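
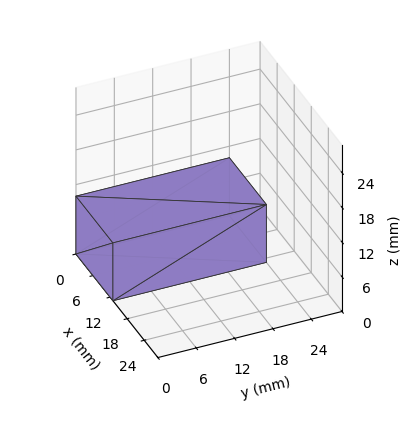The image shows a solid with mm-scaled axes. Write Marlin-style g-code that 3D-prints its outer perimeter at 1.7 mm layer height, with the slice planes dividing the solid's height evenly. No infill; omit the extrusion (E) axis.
Reading the render: the shape is a rectangular box, roughly 13 × 24 mm footprint and 10 mm tall (dimensions read to the nearest mm from the axis ticks). For the g-code, the solid's height is divided into equal slices at the stated Δz and each level perimeter traced with G1 moves after a G0 lift.

; perimeter-only toolpath
G21 ; units = mm
G90 ; absolute positioning
G28 ; home
; layer 1
G0 Z1.7
G0 X0.0 Y0.0
G1 X13.0 Y0.0
G1 X13.0 Y24.0
G1 X0.0 Y24.0
G1 X0.0 Y0.0
; layer 2
G0 Z3.3
G0 X0.0 Y0.0
G1 X13.0 Y0.0
G1 X13.0 Y24.0
G1 X0.0 Y24.0
G1 X0.0 Y0.0
; layer 3
G0 Z5.0
G0 X0.0 Y0.0
G1 X13.0 Y0.0
G1 X13.0 Y24.0
G1 X0.0 Y24.0
G1 X0.0 Y0.0
; layer 4
G0 Z6.7
G0 X0.0 Y0.0
G1 X13.0 Y0.0
G1 X13.0 Y24.0
G1 X0.0 Y24.0
G1 X0.0 Y0.0
; layer 5
G0 Z8.3
G0 X0.0 Y0.0
G1 X13.0 Y0.0
G1 X13.0 Y24.0
G1 X0.0 Y24.0
G1 X0.0 Y0.0
; layer 6
G0 Z10.0
G0 X0.0 Y0.0
G1 X13.0 Y0.0
G1 X13.0 Y24.0
G1 X0.0 Y24.0
G1 X0.0 Y0.0
M2 ; end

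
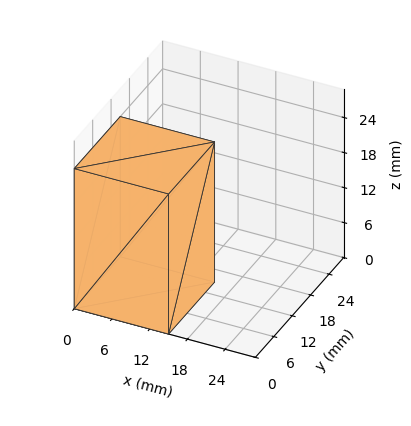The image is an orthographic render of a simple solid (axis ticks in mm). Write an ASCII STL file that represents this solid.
Reading the render: the shape is a rectangular box, roughly 15 × 15 mm footprint and 24 mm tall (dimensions read to the nearest mm from the axis ticks). For the STL, each face is triangulated and given an outward normal.

solid part
  facet normal 0.0000 0.0000 -1.0000
    outer loop
      vertex 15.00 15.00 0.00
      vertex 15.00 0.00 0.00
      vertex 0.00 0.00 0.00
    endloop
  endfacet
  facet normal 0.0000 0.0000 -1.0000
    outer loop
      vertex 0.00 15.00 0.00
      vertex 15.00 15.00 0.00
      vertex 0.00 0.00 0.00
    endloop
  endfacet
  facet normal 0.0000 0.0000 1.0000
    outer loop
      vertex 0.00 0.00 24.00
      vertex 15.00 0.00 24.00
      vertex 15.00 15.00 24.00
    endloop
  endfacet
  facet normal 0.0000 0.0000 1.0000
    outer loop
      vertex 0.00 0.00 24.00
      vertex 15.00 15.00 24.00
      vertex 0.00 15.00 24.00
    endloop
  endfacet
  facet normal 0.0000 -1.0000 0.0000
    outer loop
      vertex 0.00 0.00 0.00
      vertex 15.00 0.00 0.00
      vertex 15.00 0.00 24.00
    endloop
  endfacet
  facet normal 0.0000 -1.0000 0.0000
    outer loop
      vertex 0.00 0.00 0.00
      vertex 15.00 0.00 24.00
      vertex 0.00 0.00 24.00
    endloop
  endfacet
  facet normal 0.0000 1.0000 0.0000
    outer loop
      vertex 15.00 15.00 24.00
      vertex 15.00 15.00 0.00
      vertex 0.00 15.00 0.00
    endloop
  endfacet
  facet normal 0.0000 1.0000 0.0000
    outer loop
      vertex 0.00 15.00 24.00
      vertex 15.00 15.00 24.00
      vertex 0.00 15.00 0.00
    endloop
  endfacet
  facet normal -1.0000 0.0000 0.0000
    outer loop
      vertex 0.00 15.00 24.00
      vertex 0.00 15.00 0.00
      vertex 0.00 0.00 0.00
    endloop
  endfacet
  facet normal -1.0000 0.0000 0.0000
    outer loop
      vertex 0.00 0.00 24.00
      vertex 0.00 15.00 24.00
      vertex 0.00 0.00 0.00
    endloop
  endfacet
  facet normal 1.0000 0.0000 0.0000
    outer loop
      vertex 15.00 0.00 0.00
      vertex 15.00 15.00 0.00
      vertex 15.00 15.00 24.00
    endloop
  endfacet
  facet normal 1.0000 0.0000 0.0000
    outer loop
      vertex 15.00 0.00 0.00
      vertex 15.00 15.00 24.00
      vertex 15.00 0.00 24.00
    endloop
  endfacet
endsolid part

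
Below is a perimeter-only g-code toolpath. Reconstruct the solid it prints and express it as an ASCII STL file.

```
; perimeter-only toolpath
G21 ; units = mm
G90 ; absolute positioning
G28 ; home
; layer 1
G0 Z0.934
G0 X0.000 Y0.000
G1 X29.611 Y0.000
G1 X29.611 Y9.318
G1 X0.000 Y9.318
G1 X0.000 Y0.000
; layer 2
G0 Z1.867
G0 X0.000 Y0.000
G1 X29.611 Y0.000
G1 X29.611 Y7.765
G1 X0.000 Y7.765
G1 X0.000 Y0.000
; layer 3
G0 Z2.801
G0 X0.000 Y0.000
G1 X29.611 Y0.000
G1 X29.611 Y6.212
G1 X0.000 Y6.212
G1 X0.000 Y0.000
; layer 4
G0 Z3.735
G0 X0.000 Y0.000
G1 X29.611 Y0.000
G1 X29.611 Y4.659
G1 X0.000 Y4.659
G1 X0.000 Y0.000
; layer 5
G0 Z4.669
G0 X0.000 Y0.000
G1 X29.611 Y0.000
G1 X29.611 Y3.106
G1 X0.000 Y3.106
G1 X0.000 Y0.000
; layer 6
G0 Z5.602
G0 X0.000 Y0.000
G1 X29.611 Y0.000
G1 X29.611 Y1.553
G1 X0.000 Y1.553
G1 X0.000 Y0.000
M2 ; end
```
solid part
  facet normal 0.0000 0.0000 -1.0000
    outer loop
      vertex 29.611 10.871 0.000
      vertex 29.611 0.000 0.000
      vertex 0.000 0.000 0.000
    endloop
  endfacet
  facet normal 0.0000 0.0000 -1.0000
    outer loop
      vertex 0.000 10.871 0.000
      vertex 29.611 10.871 0.000
      vertex 0.000 0.000 0.000
    endloop
  endfacet
  facet normal 0.0000 -1.0000 0.0000
    outer loop
      vertex 0.000 0.000 0.000
      vertex 29.611 0.000 0.000
      vertex 29.611 0.000 6.536
    endloop
  endfacet
  facet normal 0.0000 -1.0000 0.0000
    outer loop
      vertex 0.000 0.000 0.000
      vertex 29.611 0.000 6.536
      vertex 0.000 0.000 6.536
    endloop
  endfacet
  facet normal 0.0000 0.5153 0.8570
    outer loop
      vertex 0.000 0.000 6.536
      vertex 29.611 0.000 6.536
      vertex 29.611 10.871 0.000
    endloop
  endfacet
  facet normal 0.0000 0.5153 0.8570
    outer loop
      vertex 0.000 0.000 6.536
      vertex 29.611 10.871 0.000
      vertex 0.000 10.871 0.000
    endloop
  endfacet
  facet normal -1.0000 0.0000 0.0000
    outer loop
      vertex 0.000 0.000 6.536
      vertex 0.000 10.871 0.000
      vertex 0.000 0.000 0.000
    endloop
  endfacet
  facet normal 1.0000 0.0000 0.0000
    outer loop
      vertex 29.611 0.000 0.000
      vertex 29.611 10.871 0.000
      vertex 29.611 0.000 6.536
    endloop
  endfacet
endsolid part

The G0 Z moves step by Δz≈0.934 mm. The G1 loops shrink linearly with z, so the solid tapers from its base footprint up to z≈6.54. Closing with a flat bottom cap and the tapered top and triangulating gives 8 facets — a wedge (ramp): 29.6 × 10.9 mm base, rising to 6.54 mm along the y=0 edge and sloping linearly to z=0 at y=10.9.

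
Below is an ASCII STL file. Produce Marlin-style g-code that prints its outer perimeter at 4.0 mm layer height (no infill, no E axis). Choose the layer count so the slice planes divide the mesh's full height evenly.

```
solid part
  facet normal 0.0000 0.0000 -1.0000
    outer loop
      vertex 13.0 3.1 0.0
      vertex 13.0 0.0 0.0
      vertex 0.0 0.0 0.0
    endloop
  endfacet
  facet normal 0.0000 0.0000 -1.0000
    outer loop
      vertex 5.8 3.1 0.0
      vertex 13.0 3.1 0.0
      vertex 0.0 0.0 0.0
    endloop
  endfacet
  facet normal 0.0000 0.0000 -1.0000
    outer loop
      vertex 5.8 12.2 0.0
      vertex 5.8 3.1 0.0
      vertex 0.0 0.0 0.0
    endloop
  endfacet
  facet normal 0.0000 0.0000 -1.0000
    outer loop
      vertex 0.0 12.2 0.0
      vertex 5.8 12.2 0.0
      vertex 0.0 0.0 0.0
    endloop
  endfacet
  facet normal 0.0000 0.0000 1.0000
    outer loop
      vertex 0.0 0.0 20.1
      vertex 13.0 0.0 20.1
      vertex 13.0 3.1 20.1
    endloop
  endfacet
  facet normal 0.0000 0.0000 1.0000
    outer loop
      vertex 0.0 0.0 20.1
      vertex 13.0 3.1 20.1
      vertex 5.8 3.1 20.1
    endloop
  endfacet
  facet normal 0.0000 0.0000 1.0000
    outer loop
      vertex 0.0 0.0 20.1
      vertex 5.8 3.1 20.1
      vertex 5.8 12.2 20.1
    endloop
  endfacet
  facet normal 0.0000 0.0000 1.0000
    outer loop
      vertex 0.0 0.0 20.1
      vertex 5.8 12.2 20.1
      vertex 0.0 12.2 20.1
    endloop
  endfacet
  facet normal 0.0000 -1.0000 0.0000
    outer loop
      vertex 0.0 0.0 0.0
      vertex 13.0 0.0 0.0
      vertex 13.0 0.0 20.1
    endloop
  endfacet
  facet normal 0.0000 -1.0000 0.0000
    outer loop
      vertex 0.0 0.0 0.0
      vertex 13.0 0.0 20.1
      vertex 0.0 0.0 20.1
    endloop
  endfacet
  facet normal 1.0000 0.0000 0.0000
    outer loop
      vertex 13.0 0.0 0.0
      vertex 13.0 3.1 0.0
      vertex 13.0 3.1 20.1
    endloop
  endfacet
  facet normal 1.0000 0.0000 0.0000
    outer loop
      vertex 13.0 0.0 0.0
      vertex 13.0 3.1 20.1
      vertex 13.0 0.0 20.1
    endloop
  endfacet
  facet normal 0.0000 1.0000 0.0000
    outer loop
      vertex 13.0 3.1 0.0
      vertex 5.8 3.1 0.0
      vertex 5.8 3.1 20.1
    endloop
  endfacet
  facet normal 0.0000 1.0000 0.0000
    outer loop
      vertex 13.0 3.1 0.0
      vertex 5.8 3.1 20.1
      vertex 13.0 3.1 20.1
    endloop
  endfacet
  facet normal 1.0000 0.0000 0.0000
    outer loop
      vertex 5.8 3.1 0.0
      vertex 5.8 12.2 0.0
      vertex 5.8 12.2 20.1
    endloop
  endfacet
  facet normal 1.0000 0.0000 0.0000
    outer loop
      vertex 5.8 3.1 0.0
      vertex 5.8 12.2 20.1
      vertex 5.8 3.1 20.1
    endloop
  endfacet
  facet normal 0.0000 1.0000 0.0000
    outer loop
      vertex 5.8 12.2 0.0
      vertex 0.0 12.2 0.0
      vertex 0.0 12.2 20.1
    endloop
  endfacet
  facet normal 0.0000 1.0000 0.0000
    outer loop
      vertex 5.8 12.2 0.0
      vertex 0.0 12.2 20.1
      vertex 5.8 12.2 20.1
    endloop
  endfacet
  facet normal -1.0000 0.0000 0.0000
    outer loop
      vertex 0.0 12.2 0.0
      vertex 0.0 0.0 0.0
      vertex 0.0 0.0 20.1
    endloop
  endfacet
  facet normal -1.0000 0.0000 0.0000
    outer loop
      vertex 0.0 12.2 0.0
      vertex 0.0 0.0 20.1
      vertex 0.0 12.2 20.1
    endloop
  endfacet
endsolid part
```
; perimeter-only toolpath
G21 ; units = mm
G90 ; absolute positioning
G28 ; home
; layer 1
G0 Z4.0
G0 X0.0 Y0.0
G1 X13.0 Y0.0
G1 X13.0 Y3.1
G1 X5.8 Y3.1
G1 X5.8 Y12.2
G1 X0.0 Y12.2
G1 X0.0 Y0.0
; layer 2
G0 Z8.0
G0 X0.0 Y0.0
G1 X13.0 Y0.0
G1 X13.0 Y3.1
G1 X5.8 Y3.1
G1 X5.8 Y12.2
G1 X0.0 Y12.2
G1 X0.0 Y0.0
; layer 3
G0 Z12.1
G0 X0.0 Y0.0
G1 X13.0 Y0.0
G1 X13.0 Y3.1
G1 X5.8 Y3.1
G1 X5.8 Y12.2
G1 X0.0 Y12.2
G1 X0.0 Y0.0
; layer 4
G0 Z16.1
G0 X0.0 Y0.0
G1 X13.0 Y0.0
G1 X13.0 Y3.1
G1 X5.8 Y3.1
G1 X5.8 Y12.2
G1 X0.0 Y12.2
G1 X0.0 Y0.0
; layer 5
G0 Z20.1
G0 X0.0 Y0.0
G1 X13.0 Y0.0
G1 X13.0 Y3.1
G1 X5.8 Y3.1
G1 X5.8 Y12.2
G1 X0.0 Y12.2
G1 X0.0 Y0.0
M2 ; end

The solid is an L-shaped prism: outer 13 × 12.2 mm, arm thicknesses ≈ 3.1 mm (horizontal) and 5.8 mm (vertical), extruded 20.1 mm in z. Slicing at Δz = 4.0 mm — 5 equal slices spanning the solid's height, so layer i sits at z = i·h/5 — gives 5 non-empty perimeters. Each is a 6-segment closed polygon; G0 lifts to the layer z and rapids to the start vertex, then G1 traces the edges.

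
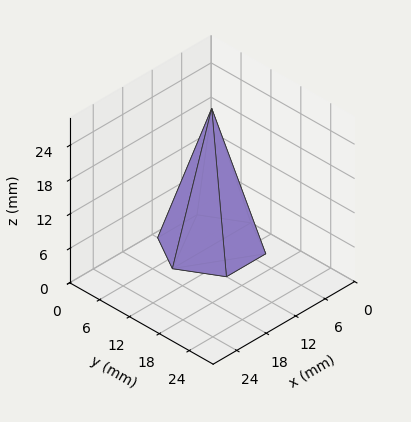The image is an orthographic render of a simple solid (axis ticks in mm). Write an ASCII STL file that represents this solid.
Reading the render: the shape is a regular 6-sided pyramid, base circumscribed radius ≈ 8 mm, apex at z ≈ 24 mm (dimensions read to the nearest mm from the axis ticks). For the STL, each face is triangulated and given an outward normal.

solid part
  facet normal 0.0000 0.0000 -1.0000
    outer loop
      vertex 4.0 14.9 0.0
      vertex 12.0 14.9 0.0
      vertex 16.0 8.0 0.0
    endloop
  endfacet
  facet normal 0.0000 0.0000 -1.0000
    outer loop
      vertex 0.0 8.0 0.0
      vertex 4.0 14.9 0.0
      vertex 16.0 8.0 0.0
    endloop
  endfacet
  facet normal 0.0000 0.0000 -1.0000
    outer loop
      vertex 4.0 1.1 0.0
      vertex 0.0 8.0 0.0
      vertex 16.0 8.0 0.0
    endloop
  endfacet
  facet normal 0.0000 0.0000 -1.0000
    outer loop
      vertex 12.0 1.1 0.0
      vertex 4.0 1.1 0.0
      vertex 16.0 8.0 0.0
    endloop
  endfacet
  facet normal 0.8313 0.4819 0.2771
    outer loop
      vertex 16.0 8.0 0.0
      vertex 12.0 14.9 0.0
      vertex 8.0 8.0 24.0
    endloop
  endfacet
  facet normal 0.0000 0.9611 0.2763
    outer loop
      vertex 12.0 14.9 0.0
      vertex 4.0 14.9 0.0
      vertex 8.0 8.0 24.0
    endloop
  endfacet
  facet normal -0.8313 0.4819 0.2771
    outer loop
      vertex 4.0 14.9 0.0
      vertex 0.0 8.0 0.0
      vertex 8.0 8.0 24.0
    endloop
  endfacet
  facet normal -0.8313 -0.4819 0.2771
    outer loop
      vertex 0.0 8.0 0.0
      vertex 4.0 1.1 0.0
      vertex 8.0 8.0 24.0
    endloop
  endfacet
  facet normal 0.0000 -0.9611 0.2763
    outer loop
      vertex 4.0 1.1 0.0
      vertex 12.0 1.1 0.0
      vertex 8.0 8.0 24.0
    endloop
  endfacet
  facet normal 0.8313 -0.4819 0.2771
    outer loop
      vertex 12.0 1.1 0.0
      vertex 16.0 8.0 0.0
      vertex 8.0 8.0 24.0
    endloop
  endfacet
endsolid part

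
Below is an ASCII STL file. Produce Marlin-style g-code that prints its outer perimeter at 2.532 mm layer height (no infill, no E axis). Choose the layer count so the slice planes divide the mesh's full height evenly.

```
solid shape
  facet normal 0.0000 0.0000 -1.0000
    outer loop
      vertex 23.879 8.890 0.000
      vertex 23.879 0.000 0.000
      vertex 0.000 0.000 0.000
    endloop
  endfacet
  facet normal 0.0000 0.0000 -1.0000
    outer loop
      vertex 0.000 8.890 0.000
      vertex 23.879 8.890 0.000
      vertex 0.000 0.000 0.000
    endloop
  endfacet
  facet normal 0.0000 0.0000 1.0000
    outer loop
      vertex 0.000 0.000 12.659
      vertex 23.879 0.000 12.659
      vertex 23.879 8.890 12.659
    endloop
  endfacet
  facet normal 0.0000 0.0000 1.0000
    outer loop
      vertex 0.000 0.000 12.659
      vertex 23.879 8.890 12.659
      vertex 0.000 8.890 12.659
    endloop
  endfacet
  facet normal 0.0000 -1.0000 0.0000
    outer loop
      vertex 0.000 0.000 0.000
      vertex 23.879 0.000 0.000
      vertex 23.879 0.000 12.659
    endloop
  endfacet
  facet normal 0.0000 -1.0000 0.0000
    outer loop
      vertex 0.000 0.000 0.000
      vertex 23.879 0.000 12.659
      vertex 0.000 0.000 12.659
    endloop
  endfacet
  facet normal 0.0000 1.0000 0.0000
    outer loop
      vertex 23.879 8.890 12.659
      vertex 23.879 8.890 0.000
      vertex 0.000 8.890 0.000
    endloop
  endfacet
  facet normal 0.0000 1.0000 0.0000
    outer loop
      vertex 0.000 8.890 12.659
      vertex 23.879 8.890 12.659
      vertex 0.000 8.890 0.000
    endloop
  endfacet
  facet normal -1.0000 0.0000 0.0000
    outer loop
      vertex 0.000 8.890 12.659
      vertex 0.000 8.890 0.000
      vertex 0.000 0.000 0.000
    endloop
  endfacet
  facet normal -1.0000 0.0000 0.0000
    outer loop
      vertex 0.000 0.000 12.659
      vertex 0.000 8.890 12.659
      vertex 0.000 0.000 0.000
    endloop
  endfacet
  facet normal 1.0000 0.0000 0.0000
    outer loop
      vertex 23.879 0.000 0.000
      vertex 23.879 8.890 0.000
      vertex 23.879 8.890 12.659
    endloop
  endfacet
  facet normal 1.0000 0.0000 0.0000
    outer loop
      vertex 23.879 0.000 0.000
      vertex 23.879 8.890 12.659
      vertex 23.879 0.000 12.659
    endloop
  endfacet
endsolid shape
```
; perimeter-only toolpath
G21 ; units = mm
G90 ; absolute positioning
G28 ; home
; layer 1
G0 Z2.532
G0 X0.000 Y0.000
G1 X23.879 Y0.000
G1 X23.879 Y8.890
G1 X0.000 Y8.890
G1 X0.000 Y0.000
; layer 2
G0 Z5.064
G0 X0.000 Y0.000
G1 X23.879 Y0.000
G1 X23.879 Y8.890
G1 X0.000 Y8.890
G1 X0.000 Y0.000
; layer 3
G0 Z7.595
G0 X0.000 Y0.000
G1 X23.879 Y0.000
G1 X23.879 Y8.890
G1 X0.000 Y8.890
G1 X0.000 Y0.000
; layer 4
G0 Z10.127
G0 X0.000 Y0.000
G1 X23.879 Y0.000
G1 X23.879 Y8.890
G1 X0.000 Y8.890
G1 X0.000 Y0.000
; layer 5
G0 Z12.659
G0 X0.000 Y0.000
G1 X23.879 Y0.000
G1 X23.879 Y8.890
G1 X0.000 Y8.890
G1 X0.000 Y0.000
M2 ; end

The solid is a rectangular box, roughly 23.9 × 8.89 mm footprint and 12.7 mm tall. Slicing at Δz = 2.532 mm — 5 equal slices spanning the solid's height, so layer i sits at z = i·h/5 — gives 5 non-empty perimeters. Each is a 4-segment closed polygon; G0 lifts to the layer z and rapids to the start vertex, then G1 traces the edges.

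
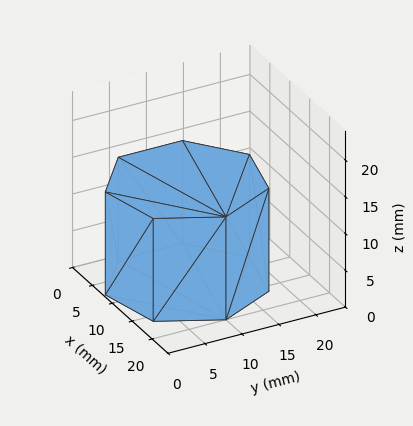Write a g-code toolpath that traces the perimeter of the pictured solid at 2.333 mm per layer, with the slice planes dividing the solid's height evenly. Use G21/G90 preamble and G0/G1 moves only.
Reading the render: the shape is a regular 7-sided prism (a cylinder approximated with 7 flat sides), circumscribed radius ≈ 10 mm, height ≈ 14 mm (dimensions read to the nearest mm from the axis ticks). For the g-code, the solid's height is divided into equal slices at the stated Δz and each level perimeter traced with G1 moves after a G0 lift.

; perimeter-only toolpath
G21 ; units = mm
G90 ; absolute positioning
G28 ; home
; layer 1
G0 Z2.333
G0 X20.000 Y10.000
G1 X16.235 Y17.818
G1 X7.775 Y19.749
G1 X0.990 Y14.339
G1 X0.990 Y5.661
G1 X7.775 Y0.251
G1 X16.235 Y2.182
G1 X20.000 Y10.000
; layer 2
G0 Z4.667
G0 X20.000 Y10.000
G1 X16.235 Y17.818
G1 X7.775 Y19.749
G1 X0.990 Y14.339
G1 X0.990 Y5.661
G1 X7.775 Y0.251
G1 X16.235 Y2.182
G1 X20.000 Y10.000
; layer 3
G0 Z7.000
G0 X20.000 Y10.000
G1 X16.235 Y17.818
G1 X7.775 Y19.749
G1 X0.990 Y14.339
G1 X0.990 Y5.661
G1 X7.775 Y0.251
G1 X16.235 Y2.182
G1 X20.000 Y10.000
; layer 4
G0 Z9.333
G0 X20.000 Y10.000
G1 X16.235 Y17.818
G1 X7.775 Y19.749
G1 X0.990 Y14.339
G1 X0.990 Y5.661
G1 X7.775 Y0.251
G1 X16.235 Y2.182
G1 X20.000 Y10.000
; layer 5
G0 Z11.667
G0 X20.000 Y10.000
G1 X16.235 Y17.818
G1 X7.775 Y19.749
G1 X0.990 Y14.339
G1 X0.990 Y5.661
G1 X7.775 Y0.251
G1 X16.235 Y2.182
G1 X20.000 Y10.000
; layer 6
G0 Z14.000
G0 X20.000 Y10.000
G1 X16.235 Y17.818
G1 X7.775 Y19.749
G1 X0.990 Y14.339
G1 X0.990 Y5.661
G1 X7.775 Y0.251
G1 X16.235 Y2.182
G1 X20.000 Y10.000
M2 ; end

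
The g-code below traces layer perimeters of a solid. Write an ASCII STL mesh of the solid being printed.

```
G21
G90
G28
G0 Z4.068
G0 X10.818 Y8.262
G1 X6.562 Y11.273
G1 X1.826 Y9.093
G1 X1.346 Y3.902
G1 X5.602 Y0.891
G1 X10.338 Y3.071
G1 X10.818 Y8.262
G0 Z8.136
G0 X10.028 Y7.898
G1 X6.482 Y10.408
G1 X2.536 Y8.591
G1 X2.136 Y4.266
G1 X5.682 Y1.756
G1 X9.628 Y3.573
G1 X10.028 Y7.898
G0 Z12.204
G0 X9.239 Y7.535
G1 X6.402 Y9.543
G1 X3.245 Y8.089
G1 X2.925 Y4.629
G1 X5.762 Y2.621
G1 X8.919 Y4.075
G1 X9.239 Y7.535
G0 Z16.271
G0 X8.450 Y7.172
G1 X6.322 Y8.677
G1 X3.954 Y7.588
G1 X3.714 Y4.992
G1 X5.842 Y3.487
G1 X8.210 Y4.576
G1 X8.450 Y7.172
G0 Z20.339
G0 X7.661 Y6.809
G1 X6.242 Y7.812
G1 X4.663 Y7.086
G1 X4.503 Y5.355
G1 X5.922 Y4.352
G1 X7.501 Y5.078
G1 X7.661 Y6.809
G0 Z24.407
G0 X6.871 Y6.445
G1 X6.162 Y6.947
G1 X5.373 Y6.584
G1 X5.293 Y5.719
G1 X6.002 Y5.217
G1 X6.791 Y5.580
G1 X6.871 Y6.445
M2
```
solid part
  facet normal 0.0000 0.0000 -1.0000
    outer loop
      vertex 1.117 9.595 0.000
      vertex 6.642 12.138 0.000
      vertex 11.607 8.625 0.000
    endloop
  endfacet
  facet normal 0.0000 0.0000 -1.0000
    outer loop
      vertex 0.557 3.539 0.000
      vertex 1.117 9.595 0.000
      vertex 11.607 8.625 0.000
    endloop
  endfacet
  facet normal 0.0000 0.0000 -1.0000
    outer loop
      vertex 5.522 0.026 0.000
      vertex 0.557 3.539 0.000
      vertex 11.607 8.625 0.000
    endloop
  endfacet
  facet normal 0.0000 0.0000 -1.0000
    outer loop
      vertex 11.047 2.569 0.000
      vertex 5.522 0.026 0.000
      vertex 11.607 8.625 0.000
    endloop
  endfacet
  facet normal 0.5680 0.8027 0.1819
    outer loop
      vertex 11.607 8.625 0.000
      vertex 6.642 12.138 0.000
      vertex 6.082 6.082 28.475
    endloop
  endfacet
  facet normal -0.4111 0.8932 0.1819
    outer loop
      vertex 6.642 12.138 0.000
      vertex 1.117 9.595 0.000
      vertex 6.082 6.082 28.475
    endloop
  endfacet
  facet normal -0.9791 0.0905 0.1819
    outer loop
      vertex 1.117 9.595 0.000
      vertex 0.557 3.539 0.000
      vertex 6.082 6.082 28.475
    endloop
  endfacet
  facet normal -0.5680 -0.8027 0.1819
    outer loop
      vertex 0.557 3.539 0.000
      vertex 5.522 0.026 0.000
      vertex 6.082 6.082 28.475
    endloop
  endfacet
  facet normal 0.4111 -0.8932 0.1819
    outer loop
      vertex 5.522 0.026 0.000
      vertex 11.047 2.569 0.000
      vertex 6.082 6.082 28.475
    endloop
  endfacet
  facet normal 0.9791 -0.0905 0.1819
    outer loop
      vertex 11.047 2.569 0.000
      vertex 11.607 8.625 0.000
      vertex 6.082 6.082 28.475
    endloop
  endfacet
endsolid part

The G0 Z moves step by Δz≈4.068 mm. The G1 loops shrink linearly with z, so the solid tapers from its base footprint up to z≈28.5. Closing with a flat bottom cap and the tapered top and triangulating gives 10 facets — a regular 6-sided pyramid, base circumscribed radius ≈ 6.08 mm, apex at z ≈ 28.5 mm.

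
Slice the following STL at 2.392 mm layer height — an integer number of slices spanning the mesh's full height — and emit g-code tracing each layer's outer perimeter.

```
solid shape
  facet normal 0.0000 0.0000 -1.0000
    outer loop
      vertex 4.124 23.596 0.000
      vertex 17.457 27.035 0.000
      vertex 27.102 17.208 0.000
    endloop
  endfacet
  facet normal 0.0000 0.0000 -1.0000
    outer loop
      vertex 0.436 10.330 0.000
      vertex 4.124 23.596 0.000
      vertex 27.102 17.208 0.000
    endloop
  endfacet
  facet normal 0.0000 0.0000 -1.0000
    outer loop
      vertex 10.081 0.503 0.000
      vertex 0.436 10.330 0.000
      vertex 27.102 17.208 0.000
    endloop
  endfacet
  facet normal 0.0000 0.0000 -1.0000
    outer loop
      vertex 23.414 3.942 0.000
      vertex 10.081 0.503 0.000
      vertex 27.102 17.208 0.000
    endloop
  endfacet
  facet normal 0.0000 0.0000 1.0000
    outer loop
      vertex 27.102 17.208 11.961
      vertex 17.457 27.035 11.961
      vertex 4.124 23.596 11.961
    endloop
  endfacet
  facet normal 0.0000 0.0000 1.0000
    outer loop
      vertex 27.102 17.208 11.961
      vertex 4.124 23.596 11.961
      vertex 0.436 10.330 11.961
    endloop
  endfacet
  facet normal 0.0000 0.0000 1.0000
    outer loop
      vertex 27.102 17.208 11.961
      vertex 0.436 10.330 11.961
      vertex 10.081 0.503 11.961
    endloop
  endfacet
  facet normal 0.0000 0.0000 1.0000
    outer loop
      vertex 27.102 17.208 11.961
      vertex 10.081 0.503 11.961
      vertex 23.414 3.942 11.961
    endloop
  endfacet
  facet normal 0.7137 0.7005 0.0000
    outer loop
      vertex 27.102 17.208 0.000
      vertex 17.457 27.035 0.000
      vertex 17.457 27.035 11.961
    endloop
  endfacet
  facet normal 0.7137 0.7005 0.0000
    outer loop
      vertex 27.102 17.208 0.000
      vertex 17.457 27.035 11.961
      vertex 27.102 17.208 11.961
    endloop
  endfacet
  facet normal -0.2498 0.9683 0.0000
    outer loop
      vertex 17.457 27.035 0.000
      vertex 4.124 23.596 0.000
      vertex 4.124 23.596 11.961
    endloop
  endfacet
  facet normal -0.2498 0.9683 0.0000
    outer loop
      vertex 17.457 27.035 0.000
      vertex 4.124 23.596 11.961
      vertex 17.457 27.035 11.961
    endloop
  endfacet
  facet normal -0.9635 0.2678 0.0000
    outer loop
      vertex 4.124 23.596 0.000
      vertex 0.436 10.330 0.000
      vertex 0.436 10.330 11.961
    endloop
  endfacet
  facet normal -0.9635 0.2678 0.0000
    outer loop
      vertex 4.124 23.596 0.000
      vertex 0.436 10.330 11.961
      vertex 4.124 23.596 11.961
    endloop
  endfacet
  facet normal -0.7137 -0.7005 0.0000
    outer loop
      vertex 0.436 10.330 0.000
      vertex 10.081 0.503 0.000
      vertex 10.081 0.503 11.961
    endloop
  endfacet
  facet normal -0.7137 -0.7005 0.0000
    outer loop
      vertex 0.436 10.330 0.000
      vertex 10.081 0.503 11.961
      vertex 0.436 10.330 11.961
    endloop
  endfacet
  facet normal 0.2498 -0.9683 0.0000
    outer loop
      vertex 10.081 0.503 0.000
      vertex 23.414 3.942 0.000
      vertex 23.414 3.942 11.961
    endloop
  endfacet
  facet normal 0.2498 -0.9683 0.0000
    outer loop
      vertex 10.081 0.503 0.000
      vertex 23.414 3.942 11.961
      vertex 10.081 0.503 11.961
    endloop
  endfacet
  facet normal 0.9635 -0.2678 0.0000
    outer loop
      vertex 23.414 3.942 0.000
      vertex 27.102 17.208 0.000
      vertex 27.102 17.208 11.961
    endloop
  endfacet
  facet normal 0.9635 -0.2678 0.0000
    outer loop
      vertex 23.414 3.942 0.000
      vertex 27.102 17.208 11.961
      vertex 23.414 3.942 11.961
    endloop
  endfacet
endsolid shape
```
; perimeter-only toolpath
G21 ; units = mm
G90 ; absolute positioning
G28 ; home
; layer 1
G0 Z2.392
G0 X27.102 Y17.208
G1 X17.457 Y27.035
G1 X4.124 Y23.596
G1 X0.436 Y10.330
G1 X10.081 Y0.503
G1 X23.414 Y3.942
G1 X27.102 Y17.208
; layer 2
G0 Z4.784
G0 X27.102 Y17.208
G1 X17.457 Y27.035
G1 X4.124 Y23.596
G1 X0.436 Y10.330
G1 X10.081 Y0.503
G1 X23.414 Y3.942
G1 X27.102 Y17.208
; layer 3
G0 Z7.177
G0 X27.102 Y17.208
G1 X17.457 Y27.035
G1 X4.124 Y23.596
G1 X0.436 Y10.330
G1 X10.081 Y0.503
G1 X23.414 Y3.942
G1 X27.102 Y17.208
; layer 4
G0 Z9.569
G0 X27.102 Y17.208
G1 X17.457 Y27.035
G1 X4.124 Y23.596
G1 X0.436 Y10.330
G1 X10.081 Y0.503
G1 X23.414 Y3.942
G1 X27.102 Y17.208
; layer 5
G0 Z11.961
G0 X27.102 Y17.208
G1 X17.457 Y27.035
G1 X4.124 Y23.596
G1 X0.436 Y10.330
G1 X10.081 Y0.503
G1 X23.414 Y3.942
G1 X27.102 Y17.208
M2 ; end

The solid is a regular 6-sided prism (a cylinder approximated with 6 flat sides), circumscribed radius ≈ 13.8 mm, height ≈ 12 mm. Slicing at Δz = 2.392 mm — 5 equal slices spanning the solid's height, so layer i sits at z = i·h/5 — gives 5 non-empty perimeters. Each is a 6-segment closed polygon; G0 lifts to the layer z and rapids to the start vertex, then G1 traces the edges.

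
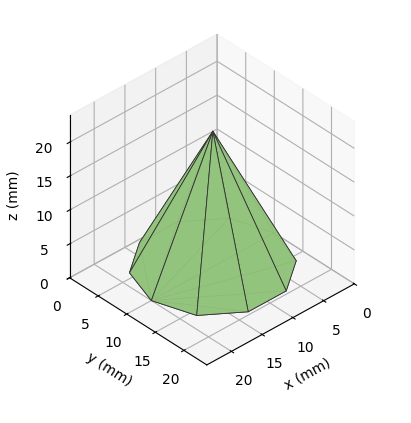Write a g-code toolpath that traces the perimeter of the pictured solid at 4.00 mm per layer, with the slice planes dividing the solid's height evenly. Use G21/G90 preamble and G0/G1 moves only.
Reading the render: the shape is a regular 10-sided pyramid, base circumscribed radius ≈ 10 mm, apex at z ≈ 20 mm (dimensions read to the nearest mm from the axis ticks). For the g-code, the solid's height is divided into equal slices at the stated Δz and each level perimeter traced with G1 moves after a G0 lift.

; perimeter-only toolpath
G21 ; units = mm
G90 ; absolute positioning
G28 ; home
; layer 1
G0 Z4.00
G0 X18.00 Y10.00
G1 X16.47 Y14.70
G1 X12.47 Y17.61
G1 X7.53 Y17.61
G1 X3.53 Y14.70
G1 X2.00 Y10.00
G1 X3.53 Y5.30
G1 X7.53 Y2.39
G1 X12.47 Y2.39
G1 X16.47 Y5.30
G1 X18.00 Y10.00
; layer 2
G0 Z8.00
G0 X16.00 Y10.00
G1 X14.85 Y13.53
G1 X11.85 Y15.71
G1 X8.15 Y15.71
G1 X5.15 Y13.53
G1 X4.00 Y10.00
G1 X5.15 Y6.47
G1 X8.15 Y4.29
G1 X11.85 Y4.29
G1 X14.85 Y6.47
G1 X16.00 Y10.00
; layer 3
G0 Z12.00
G0 X14.00 Y10.00
G1 X13.24 Y12.35
G1 X11.24 Y13.80
G1 X8.76 Y13.80
G1 X6.76 Y12.35
G1 X6.00 Y10.00
G1 X6.76 Y7.65
G1 X8.76 Y6.20
G1 X11.24 Y6.20
G1 X13.24 Y7.65
G1 X14.00 Y10.00
; layer 4
G0 Z16.00
G0 X12.00 Y10.00
G1 X11.62 Y11.18
G1 X10.62 Y11.90
G1 X9.38 Y11.90
G1 X8.38 Y11.18
G1 X8.00 Y10.00
G1 X8.38 Y8.82
G1 X9.38 Y8.10
G1 X10.62 Y8.10
G1 X11.62 Y8.82
G1 X12.00 Y10.00
M2 ; end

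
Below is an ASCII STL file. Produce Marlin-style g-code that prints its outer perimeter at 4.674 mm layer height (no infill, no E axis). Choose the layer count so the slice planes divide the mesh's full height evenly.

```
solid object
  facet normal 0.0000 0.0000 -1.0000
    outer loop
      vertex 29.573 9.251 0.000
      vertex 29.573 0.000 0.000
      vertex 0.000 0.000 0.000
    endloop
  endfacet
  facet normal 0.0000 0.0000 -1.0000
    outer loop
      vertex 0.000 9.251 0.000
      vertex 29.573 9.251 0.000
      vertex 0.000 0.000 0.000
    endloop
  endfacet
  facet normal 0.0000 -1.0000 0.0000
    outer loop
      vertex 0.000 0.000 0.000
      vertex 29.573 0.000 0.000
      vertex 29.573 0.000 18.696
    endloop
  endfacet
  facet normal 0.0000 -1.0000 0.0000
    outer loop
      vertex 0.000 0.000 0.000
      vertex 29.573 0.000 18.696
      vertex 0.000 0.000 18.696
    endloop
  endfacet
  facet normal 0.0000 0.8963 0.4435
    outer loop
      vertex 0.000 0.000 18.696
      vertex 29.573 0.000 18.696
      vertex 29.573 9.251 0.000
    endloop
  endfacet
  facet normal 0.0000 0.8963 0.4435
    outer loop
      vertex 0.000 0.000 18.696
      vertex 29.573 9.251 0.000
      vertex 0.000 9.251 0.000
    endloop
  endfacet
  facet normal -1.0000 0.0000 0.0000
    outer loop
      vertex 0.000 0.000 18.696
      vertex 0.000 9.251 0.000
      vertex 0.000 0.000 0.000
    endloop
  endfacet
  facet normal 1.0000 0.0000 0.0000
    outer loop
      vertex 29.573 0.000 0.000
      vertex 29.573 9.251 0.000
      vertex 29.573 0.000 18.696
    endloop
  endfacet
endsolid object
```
; perimeter-only toolpath
G21 ; units = mm
G90 ; absolute positioning
G28 ; home
; layer 1
G0 Z4.674
G0 X0.000 Y0.000
G1 X29.573 Y0.000
G1 X29.573 Y6.938
G1 X0.000 Y6.938
G1 X0.000 Y0.000
; layer 2
G0 Z9.348
G0 X0.000 Y0.000
G1 X29.573 Y0.000
G1 X29.573 Y4.625
G1 X0.000 Y4.625
G1 X0.000 Y0.000
; layer 3
G0 Z14.022
G0 X0.000 Y0.000
G1 X29.573 Y0.000
G1 X29.573 Y2.313
G1 X0.000 Y2.313
G1 X0.000 Y0.000
M2 ; end

The solid is a wedge (ramp): 29.6 × 9.25 mm base, rising to 18.7 mm along the y=0 edge and sloping linearly to z=0 at y=9.25. Slicing at Δz = 4.674 mm — 4 equal slices spanning the solid's height, so layer i sits at z = i·h/4 — gives 3 non-empty perimeters. Each is a 4-segment closed polygon; G0 lifts to the layer z and rapids to the start vertex, then G1 traces the edges. The cross-section shrinks linearly with z (the slice at the apex is degenerate and omitted).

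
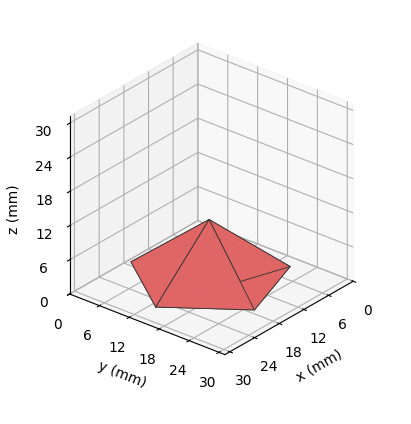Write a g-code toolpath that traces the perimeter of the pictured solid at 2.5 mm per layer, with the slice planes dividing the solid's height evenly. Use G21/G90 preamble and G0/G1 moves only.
Reading the render: the shape is a regular 5-sided pyramid, base circumscribed radius ≈ 13 mm, apex at z ≈ 10 mm (dimensions read to the nearest mm from the axis ticks). For the g-code, the solid's height is divided into equal slices at the stated Δz and each level perimeter traced with G1 moves after a G0 lift.

; perimeter-only toolpath
G21 ; units = mm
G90 ; absolute positioning
G28 ; home
; layer 1
G0 Z2.5
G0 X22.8 Y13.0
G1 X16.0 Y22.3
G1 X5.1 Y18.7
G1 X5.1 Y7.3
G1 X16.0 Y3.7
G1 X22.8 Y13.0
; layer 2
G0 Z5.0
G0 X19.5 Y13.0
G1 X15.0 Y19.2
G1 X7.8 Y16.8
G1 X7.8 Y9.2
G1 X15.0 Y6.8
G1 X19.5 Y13.0
; layer 3
G0 Z7.5
G0 X16.2 Y13.0
G1 X14.0 Y16.1
G1 X10.4 Y14.9
G1 X10.4 Y11.1
G1 X14.0 Y9.9
G1 X16.2 Y13.0
M2 ; end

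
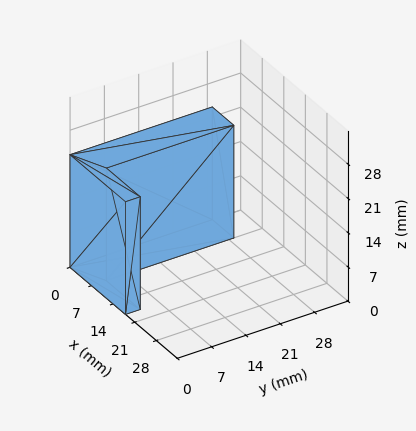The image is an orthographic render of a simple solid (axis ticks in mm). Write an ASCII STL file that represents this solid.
Reading the render: the shape is an L-shaped prism: outer 18 × 29 mm, arm thicknesses ≈ 3 mm (horizontal) and 7 mm (vertical), extruded 23 mm in z (dimensions read to the nearest mm from the axis ticks). For the STL, each face is triangulated and given an outward normal.

solid part
  facet normal 0.0000 0.0000 -1.0000
    outer loop
      vertex 18.000 3.000 0.000
      vertex 18.000 0.000 0.000
      vertex 0.000 0.000 0.000
    endloop
  endfacet
  facet normal 0.0000 0.0000 -1.0000
    outer loop
      vertex 7.000 3.000 0.000
      vertex 18.000 3.000 0.000
      vertex 0.000 0.000 0.000
    endloop
  endfacet
  facet normal 0.0000 0.0000 -1.0000
    outer loop
      vertex 7.000 29.000 0.000
      vertex 7.000 3.000 0.000
      vertex 0.000 0.000 0.000
    endloop
  endfacet
  facet normal 0.0000 0.0000 -1.0000
    outer loop
      vertex 0.000 29.000 0.000
      vertex 7.000 29.000 0.000
      vertex 0.000 0.000 0.000
    endloop
  endfacet
  facet normal 0.0000 0.0000 1.0000
    outer loop
      vertex 0.000 0.000 23.000
      vertex 18.000 0.000 23.000
      vertex 18.000 3.000 23.000
    endloop
  endfacet
  facet normal 0.0000 0.0000 1.0000
    outer loop
      vertex 0.000 0.000 23.000
      vertex 18.000 3.000 23.000
      vertex 7.000 3.000 23.000
    endloop
  endfacet
  facet normal 0.0000 0.0000 1.0000
    outer loop
      vertex 0.000 0.000 23.000
      vertex 7.000 3.000 23.000
      vertex 7.000 29.000 23.000
    endloop
  endfacet
  facet normal 0.0000 0.0000 1.0000
    outer loop
      vertex 0.000 0.000 23.000
      vertex 7.000 29.000 23.000
      vertex 0.000 29.000 23.000
    endloop
  endfacet
  facet normal 0.0000 -1.0000 0.0000
    outer loop
      vertex 0.000 0.000 0.000
      vertex 18.000 0.000 0.000
      vertex 18.000 0.000 23.000
    endloop
  endfacet
  facet normal 0.0000 -1.0000 0.0000
    outer loop
      vertex 0.000 0.000 0.000
      vertex 18.000 0.000 23.000
      vertex 0.000 0.000 23.000
    endloop
  endfacet
  facet normal 1.0000 0.0000 0.0000
    outer loop
      vertex 18.000 0.000 0.000
      vertex 18.000 3.000 0.000
      vertex 18.000 3.000 23.000
    endloop
  endfacet
  facet normal 1.0000 0.0000 0.0000
    outer loop
      vertex 18.000 0.000 0.000
      vertex 18.000 3.000 23.000
      vertex 18.000 0.000 23.000
    endloop
  endfacet
  facet normal 0.0000 1.0000 0.0000
    outer loop
      vertex 18.000 3.000 0.000
      vertex 7.000 3.000 0.000
      vertex 7.000 3.000 23.000
    endloop
  endfacet
  facet normal 0.0000 1.0000 0.0000
    outer loop
      vertex 18.000 3.000 0.000
      vertex 7.000 3.000 23.000
      vertex 18.000 3.000 23.000
    endloop
  endfacet
  facet normal 1.0000 0.0000 0.0000
    outer loop
      vertex 7.000 3.000 0.000
      vertex 7.000 29.000 0.000
      vertex 7.000 29.000 23.000
    endloop
  endfacet
  facet normal 1.0000 0.0000 0.0000
    outer loop
      vertex 7.000 3.000 0.000
      vertex 7.000 29.000 23.000
      vertex 7.000 3.000 23.000
    endloop
  endfacet
  facet normal 0.0000 1.0000 0.0000
    outer loop
      vertex 7.000 29.000 0.000
      vertex 0.000 29.000 0.000
      vertex 0.000 29.000 23.000
    endloop
  endfacet
  facet normal 0.0000 1.0000 0.0000
    outer loop
      vertex 7.000 29.000 0.000
      vertex 0.000 29.000 23.000
      vertex 7.000 29.000 23.000
    endloop
  endfacet
  facet normal -1.0000 0.0000 0.0000
    outer loop
      vertex 0.000 29.000 0.000
      vertex 0.000 0.000 0.000
      vertex 0.000 0.000 23.000
    endloop
  endfacet
  facet normal -1.0000 0.0000 0.0000
    outer loop
      vertex 0.000 29.000 0.000
      vertex 0.000 0.000 23.000
      vertex 0.000 29.000 23.000
    endloop
  endfacet
endsolid part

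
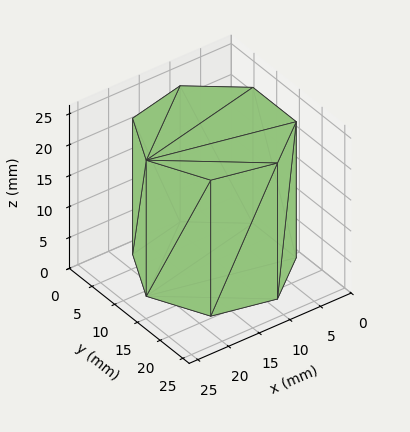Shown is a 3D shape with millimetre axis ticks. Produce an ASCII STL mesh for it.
Reading the render: the shape is a regular 7-sided prism (a cylinder approximated with 7 flat sides), circumscribed radius ≈ 11 mm, height ≈ 22 mm (dimensions read to the nearest mm from the axis ticks). For the STL, each face is triangulated and given an outward normal.

solid part
  facet normal 0.0000 0.0000 -1.0000
    outer loop
      vertex 8.552 21.724 0.000
      vertex 17.858 19.600 0.000
      vertex 22.000 11.000 0.000
    endloop
  endfacet
  facet normal 0.0000 0.0000 -1.0000
    outer loop
      vertex 1.089 15.773 0.000
      vertex 8.552 21.724 0.000
      vertex 22.000 11.000 0.000
    endloop
  endfacet
  facet normal 0.0000 0.0000 -1.0000
    outer loop
      vertex 1.089 6.227 0.000
      vertex 1.089 15.773 0.000
      vertex 22.000 11.000 0.000
    endloop
  endfacet
  facet normal 0.0000 0.0000 -1.0000
    outer loop
      vertex 8.552 0.276 0.000
      vertex 1.089 6.227 0.000
      vertex 22.000 11.000 0.000
    endloop
  endfacet
  facet normal 0.0000 0.0000 -1.0000
    outer loop
      vertex 17.858 2.400 0.000
      vertex 8.552 0.276 0.000
      vertex 22.000 11.000 0.000
    endloop
  endfacet
  facet normal 0.0000 0.0000 1.0000
    outer loop
      vertex 22.000 11.000 22.000
      vertex 17.858 19.600 22.000
      vertex 8.552 21.724 22.000
    endloop
  endfacet
  facet normal 0.0000 0.0000 1.0000
    outer loop
      vertex 22.000 11.000 22.000
      vertex 8.552 21.724 22.000
      vertex 1.089 15.773 22.000
    endloop
  endfacet
  facet normal 0.0000 0.0000 1.0000
    outer loop
      vertex 22.000 11.000 22.000
      vertex 1.089 15.773 22.000
      vertex 1.089 6.227 22.000
    endloop
  endfacet
  facet normal 0.0000 0.0000 1.0000
    outer loop
      vertex 22.000 11.000 22.000
      vertex 1.089 6.227 22.000
      vertex 8.552 0.276 22.000
    endloop
  endfacet
  facet normal 0.0000 0.0000 1.0000
    outer loop
      vertex 22.000 11.000 22.000
      vertex 8.552 0.276 22.000
      vertex 17.858 2.400 22.000
    endloop
  endfacet
  facet normal 0.9010 0.4339 0.0000
    outer loop
      vertex 22.000 11.000 0.000
      vertex 17.858 19.600 0.000
      vertex 17.858 19.600 22.000
    endloop
  endfacet
  facet normal 0.9010 0.4339 0.0000
    outer loop
      vertex 22.000 11.000 0.000
      vertex 17.858 19.600 22.000
      vertex 22.000 11.000 22.000
    endloop
  endfacet
  facet normal 0.2225 0.9749 0.0000
    outer loop
      vertex 17.858 19.600 0.000
      vertex 8.552 21.724 0.000
      vertex 8.552 21.724 22.000
    endloop
  endfacet
  facet normal 0.2225 0.9749 0.0000
    outer loop
      vertex 17.858 19.600 0.000
      vertex 8.552 21.724 22.000
      vertex 17.858 19.600 22.000
    endloop
  endfacet
  facet normal -0.6235 0.7819 0.0000
    outer loop
      vertex 8.552 21.724 0.000
      vertex 1.089 15.773 0.000
      vertex 1.089 15.773 22.000
    endloop
  endfacet
  facet normal -0.6235 0.7819 0.0000
    outer loop
      vertex 8.552 21.724 0.000
      vertex 1.089 15.773 22.000
      vertex 8.552 21.724 22.000
    endloop
  endfacet
  facet normal -1.0000 0.0000 0.0000
    outer loop
      vertex 1.089 15.773 0.000
      vertex 1.089 6.227 0.000
      vertex 1.089 6.227 22.000
    endloop
  endfacet
  facet normal -1.0000 0.0000 0.0000
    outer loop
      vertex 1.089 15.773 0.000
      vertex 1.089 6.227 22.000
      vertex 1.089 15.773 22.000
    endloop
  endfacet
  facet normal -0.6235 -0.7819 0.0000
    outer loop
      vertex 1.089 6.227 0.000
      vertex 8.552 0.276 0.000
      vertex 8.552 0.276 22.000
    endloop
  endfacet
  facet normal -0.6235 -0.7819 0.0000
    outer loop
      vertex 1.089 6.227 0.000
      vertex 8.552 0.276 22.000
      vertex 1.089 6.227 22.000
    endloop
  endfacet
  facet normal 0.2225 -0.9749 0.0000
    outer loop
      vertex 8.552 0.276 0.000
      vertex 17.858 2.400 0.000
      vertex 17.858 2.400 22.000
    endloop
  endfacet
  facet normal 0.2225 -0.9749 0.0000
    outer loop
      vertex 8.552 0.276 0.000
      vertex 17.858 2.400 22.000
      vertex 8.552 0.276 22.000
    endloop
  endfacet
  facet normal 0.9010 -0.4339 0.0000
    outer loop
      vertex 17.858 2.400 0.000
      vertex 22.000 11.000 0.000
      vertex 22.000 11.000 22.000
    endloop
  endfacet
  facet normal 0.9010 -0.4339 0.0000
    outer loop
      vertex 17.858 2.400 0.000
      vertex 22.000 11.000 22.000
      vertex 17.858 2.400 22.000
    endloop
  endfacet
endsolid part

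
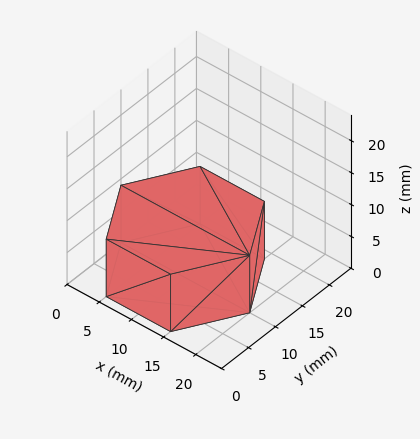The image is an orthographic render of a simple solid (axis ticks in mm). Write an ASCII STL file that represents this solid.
Reading the render: the shape is a regular 6-sided prism (a cylinder approximated with 6 flat sides), circumscribed radius ≈ 10 mm, height ≈ 9 mm (dimensions read to the nearest mm from the axis ticks). For the STL, each face is triangulated and given an outward normal.

solid part
  facet normal 0.0000 0.0000 -1.0000
    outer loop
      vertex 5.0 18.7 0.0
      vertex 15.0 18.7 0.0
      vertex 20.0 10.0 0.0
    endloop
  endfacet
  facet normal 0.0000 0.0000 -1.0000
    outer loop
      vertex 0.0 10.0 0.0
      vertex 5.0 18.7 0.0
      vertex 20.0 10.0 0.0
    endloop
  endfacet
  facet normal 0.0000 0.0000 -1.0000
    outer loop
      vertex 5.0 1.3 0.0
      vertex 0.0 10.0 0.0
      vertex 20.0 10.0 0.0
    endloop
  endfacet
  facet normal 0.0000 0.0000 -1.0000
    outer loop
      vertex 15.0 1.3 0.0
      vertex 5.0 1.3 0.0
      vertex 20.0 10.0 0.0
    endloop
  endfacet
  facet normal 0.0000 0.0000 1.0000
    outer loop
      vertex 20.0 10.0 9.0
      vertex 15.0 18.7 9.0
      vertex 5.0 18.7 9.0
    endloop
  endfacet
  facet normal 0.0000 0.0000 1.0000
    outer loop
      vertex 20.0 10.0 9.0
      vertex 5.0 18.7 9.0
      vertex 0.0 10.0 9.0
    endloop
  endfacet
  facet normal 0.0000 0.0000 1.0000
    outer loop
      vertex 20.0 10.0 9.0
      vertex 0.0 10.0 9.0
      vertex 5.0 1.3 9.0
    endloop
  endfacet
  facet normal 0.0000 0.0000 1.0000
    outer loop
      vertex 20.0 10.0 9.0
      vertex 5.0 1.3 9.0
      vertex 15.0 1.3 9.0
    endloop
  endfacet
  facet normal 0.8670 0.4983 0.0000
    outer loop
      vertex 20.0 10.0 0.0
      vertex 15.0 18.7 0.0
      vertex 15.0 18.7 9.0
    endloop
  endfacet
  facet normal 0.8670 0.4983 0.0000
    outer loop
      vertex 20.0 10.0 0.0
      vertex 15.0 18.7 9.0
      vertex 20.0 10.0 9.0
    endloop
  endfacet
  facet normal 0.0000 1.0000 0.0000
    outer loop
      vertex 15.0 18.7 0.0
      vertex 5.0 18.7 0.0
      vertex 5.0 18.7 9.0
    endloop
  endfacet
  facet normal 0.0000 1.0000 0.0000
    outer loop
      vertex 15.0 18.7 0.0
      vertex 5.0 18.7 9.0
      vertex 15.0 18.7 9.0
    endloop
  endfacet
  facet normal -0.8670 0.4983 0.0000
    outer loop
      vertex 5.0 18.7 0.0
      vertex 0.0 10.0 0.0
      vertex 0.0 10.0 9.0
    endloop
  endfacet
  facet normal -0.8670 0.4983 0.0000
    outer loop
      vertex 5.0 18.7 0.0
      vertex 0.0 10.0 9.0
      vertex 5.0 18.7 9.0
    endloop
  endfacet
  facet normal -0.8670 -0.4983 0.0000
    outer loop
      vertex 0.0 10.0 0.0
      vertex 5.0 1.3 0.0
      vertex 5.0 1.3 9.0
    endloop
  endfacet
  facet normal -0.8670 -0.4983 0.0000
    outer loop
      vertex 0.0 10.0 0.0
      vertex 5.0 1.3 9.0
      vertex 0.0 10.0 9.0
    endloop
  endfacet
  facet normal 0.0000 -1.0000 0.0000
    outer loop
      vertex 5.0 1.3 0.0
      vertex 15.0 1.3 0.0
      vertex 15.0 1.3 9.0
    endloop
  endfacet
  facet normal 0.0000 -1.0000 0.0000
    outer loop
      vertex 5.0 1.3 0.0
      vertex 15.0 1.3 9.0
      vertex 5.0 1.3 9.0
    endloop
  endfacet
  facet normal 0.8670 -0.4983 0.0000
    outer loop
      vertex 15.0 1.3 0.0
      vertex 20.0 10.0 0.0
      vertex 20.0 10.0 9.0
    endloop
  endfacet
  facet normal 0.8670 -0.4983 0.0000
    outer loop
      vertex 15.0 1.3 0.0
      vertex 20.0 10.0 9.0
      vertex 15.0 1.3 9.0
    endloop
  endfacet
endsolid part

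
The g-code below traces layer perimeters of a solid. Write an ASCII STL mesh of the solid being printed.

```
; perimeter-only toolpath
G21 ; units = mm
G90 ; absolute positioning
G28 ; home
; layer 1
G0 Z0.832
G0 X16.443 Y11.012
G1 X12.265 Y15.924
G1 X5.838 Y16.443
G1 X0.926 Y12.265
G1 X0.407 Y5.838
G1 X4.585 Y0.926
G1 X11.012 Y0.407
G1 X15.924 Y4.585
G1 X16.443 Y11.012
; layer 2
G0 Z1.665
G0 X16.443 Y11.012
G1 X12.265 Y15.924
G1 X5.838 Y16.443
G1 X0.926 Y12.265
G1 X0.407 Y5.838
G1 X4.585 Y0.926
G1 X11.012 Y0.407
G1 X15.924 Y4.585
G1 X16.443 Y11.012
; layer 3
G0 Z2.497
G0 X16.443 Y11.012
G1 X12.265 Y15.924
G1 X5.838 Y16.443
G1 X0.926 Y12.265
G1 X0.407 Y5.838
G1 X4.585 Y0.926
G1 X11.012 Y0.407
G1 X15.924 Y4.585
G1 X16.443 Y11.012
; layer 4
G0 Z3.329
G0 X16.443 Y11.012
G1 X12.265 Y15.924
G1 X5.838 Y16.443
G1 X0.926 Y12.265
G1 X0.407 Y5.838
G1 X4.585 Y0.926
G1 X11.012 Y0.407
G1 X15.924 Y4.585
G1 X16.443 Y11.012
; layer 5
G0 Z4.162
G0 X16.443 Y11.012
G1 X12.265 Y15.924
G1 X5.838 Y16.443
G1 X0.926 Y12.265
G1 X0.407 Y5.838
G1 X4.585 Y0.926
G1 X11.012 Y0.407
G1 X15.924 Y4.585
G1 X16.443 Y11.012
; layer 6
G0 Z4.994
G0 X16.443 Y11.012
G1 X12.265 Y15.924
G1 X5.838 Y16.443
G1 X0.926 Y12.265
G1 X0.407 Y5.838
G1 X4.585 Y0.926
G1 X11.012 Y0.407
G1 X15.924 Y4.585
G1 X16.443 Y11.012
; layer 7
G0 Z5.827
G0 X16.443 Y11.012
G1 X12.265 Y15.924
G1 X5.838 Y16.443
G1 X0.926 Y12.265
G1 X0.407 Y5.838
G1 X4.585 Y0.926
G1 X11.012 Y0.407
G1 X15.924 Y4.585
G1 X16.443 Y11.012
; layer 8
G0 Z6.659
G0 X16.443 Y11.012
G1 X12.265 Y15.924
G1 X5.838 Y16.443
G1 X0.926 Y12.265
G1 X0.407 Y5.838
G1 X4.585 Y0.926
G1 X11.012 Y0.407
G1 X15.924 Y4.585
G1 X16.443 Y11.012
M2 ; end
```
solid part
  facet normal 0.0000 0.0000 -1.0000
    outer loop
      vertex 5.838 16.443 0.000
      vertex 12.265 15.924 0.000
      vertex 16.443 11.012 0.000
    endloop
  endfacet
  facet normal 0.0000 0.0000 -1.0000
    outer loop
      vertex 0.926 12.265 0.000
      vertex 5.838 16.443 0.000
      vertex 16.443 11.012 0.000
    endloop
  endfacet
  facet normal 0.0000 0.0000 -1.0000
    outer loop
      vertex 0.407 5.838 0.000
      vertex 0.926 12.265 0.000
      vertex 16.443 11.012 0.000
    endloop
  endfacet
  facet normal 0.0000 0.0000 -1.0000
    outer loop
      vertex 4.585 0.926 0.000
      vertex 0.407 5.838 0.000
      vertex 16.443 11.012 0.000
    endloop
  endfacet
  facet normal 0.0000 0.0000 -1.0000
    outer loop
      vertex 11.012 0.407 0.000
      vertex 4.585 0.926 0.000
      vertex 16.443 11.012 0.000
    endloop
  endfacet
  facet normal 0.0000 0.0000 -1.0000
    outer loop
      vertex 15.924 4.585 0.000
      vertex 11.012 0.407 0.000
      vertex 16.443 11.012 0.000
    endloop
  endfacet
  facet normal 0.0000 0.0000 1.0000
    outer loop
      vertex 16.443 11.012 6.659
      vertex 12.265 15.924 6.659
      vertex 5.838 16.443 6.659
    endloop
  endfacet
  facet normal 0.0000 0.0000 1.0000
    outer loop
      vertex 16.443 11.012 6.659
      vertex 5.838 16.443 6.659
      vertex 0.926 12.265 6.659
    endloop
  endfacet
  facet normal 0.0000 0.0000 1.0000
    outer loop
      vertex 16.443 11.012 6.659
      vertex 0.926 12.265 6.659
      vertex 0.407 5.838 6.659
    endloop
  endfacet
  facet normal 0.0000 0.0000 1.0000
    outer loop
      vertex 16.443 11.012 6.659
      vertex 0.407 5.838 6.659
      vertex 4.585 0.926 6.659
    endloop
  endfacet
  facet normal 0.0000 0.0000 1.0000
    outer loop
      vertex 16.443 11.012 6.659
      vertex 4.585 0.926 6.659
      vertex 11.012 0.407 6.659
    endloop
  endfacet
  facet normal 0.0000 0.0000 1.0000
    outer loop
      vertex 16.443 11.012 6.659
      vertex 11.012 0.407 6.659
      vertex 15.924 4.585 6.659
    endloop
  endfacet
  facet normal 0.7617 0.6479 0.0000
    outer loop
      vertex 16.443 11.012 0.000
      vertex 12.265 15.924 0.000
      vertex 12.265 15.924 6.659
    endloop
  endfacet
  facet normal 0.7617 0.6479 0.0000
    outer loop
      vertex 16.443 11.012 0.000
      vertex 12.265 15.924 6.659
      vertex 16.443 11.012 6.659
    endloop
  endfacet
  facet normal 0.0805 0.9968 0.0000
    outer loop
      vertex 12.265 15.924 0.000
      vertex 5.838 16.443 0.000
      vertex 5.838 16.443 6.659
    endloop
  endfacet
  facet normal 0.0805 0.9968 0.0000
    outer loop
      vertex 12.265 15.924 0.000
      vertex 5.838 16.443 6.659
      vertex 12.265 15.924 6.659
    endloop
  endfacet
  facet normal -0.6479 0.7617 0.0000
    outer loop
      vertex 5.838 16.443 0.000
      vertex 0.926 12.265 0.000
      vertex 0.926 12.265 6.659
    endloop
  endfacet
  facet normal -0.6479 0.7617 0.0000
    outer loop
      vertex 5.838 16.443 0.000
      vertex 0.926 12.265 6.659
      vertex 5.838 16.443 6.659
    endloop
  endfacet
  facet normal -0.9968 0.0805 0.0000
    outer loop
      vertex 0.926 12.265 0.000
      vertex 0.407 5.838 0.000
      vertex 0.407 5.838 6.659
    endloop
  endfacet
  facet normal -0.9968 0.0805 0.0000
    outer loop
      vertex 0.926 12.265 0.000
      vertex 0.407 5.838 6.659
      vertex 0.926 12.265 6.659
    endloop
  endfacet
  facet normal -0.7617 -0.6479 0.0000
    outer loop
      vertex 0.407 5.838 0.000
      vertex 4.585 0.926 0.000
      vertex 4.585 0.926 6.659
    endloop
  endfacet
  facet normal -0.7617 -0.6479 0.0000
    outer loop
      vertex 0.407 5.838 0.000
      vertex 4.585 0.926 6.659
      vertex 0.407 5.838 6.659
    endloop
  endfacet
  facet normal -0.0805 -0.9968 0.0000
    outer loop
      vertex 4.585 0.926 0.000
      vertex 11.012 0.407 0.000
      vertex 11.012 0.407 6.659
    endloop
  endfacet
  facet normal -0.0805 -0.9968 0.0000
    outer loop
      vertex 4.585 0.926 0.000
      vertex 11.012 0.407 6.659
      vertex 4.585 0.926 6.659
    endloop
  endfacet
  facet normal 0.6479 -0.7617 0.0000
    outer loop
      vertex 11.012 0.407 0.000
      vertex 15.924 4.585 0.000
      vertex 15.924 4.585 6.659
    endloop
  endfacet
  facet normal 0.6479 -0.7617 0.0000
    outer loop
      vertex 11.012 0.407 0.000
      vertex 15.924 4.585 6.659
      vertex 11.012 0.407 6.659
    endloop
  endfacet
  facet normal 0.9968 -0.0805 0.0000
    outer loop
      vertex 15.924 4.585 0.000
      vertex 16.443 11.012 0.000
      vertex 16.443 11.012 6.659
    endloop
  endfacet
  facet normal 0.9968 -0.0805 0.0000
    outer loop
      vertex 15.924 4.585 0.000
      vertex 16.443 11.012 6.659
      vertex 15.924 4.585 6.659
    endloop
  endfacet
endsolid part

The G0 Z moves step by Δz≈0.832 mm. Every layer's G1 loop is the same polygon, so the solid is a straight extrusion of it from z=0 to z≈6.66. Closing with flat bottom and top caps and triangulating gives 28 facets — a regular 8-sided prism (a cylinder approximated with 8 flat sides), circumscribed radius ≈ 8.43 mm, height ≈ 6.66 mm.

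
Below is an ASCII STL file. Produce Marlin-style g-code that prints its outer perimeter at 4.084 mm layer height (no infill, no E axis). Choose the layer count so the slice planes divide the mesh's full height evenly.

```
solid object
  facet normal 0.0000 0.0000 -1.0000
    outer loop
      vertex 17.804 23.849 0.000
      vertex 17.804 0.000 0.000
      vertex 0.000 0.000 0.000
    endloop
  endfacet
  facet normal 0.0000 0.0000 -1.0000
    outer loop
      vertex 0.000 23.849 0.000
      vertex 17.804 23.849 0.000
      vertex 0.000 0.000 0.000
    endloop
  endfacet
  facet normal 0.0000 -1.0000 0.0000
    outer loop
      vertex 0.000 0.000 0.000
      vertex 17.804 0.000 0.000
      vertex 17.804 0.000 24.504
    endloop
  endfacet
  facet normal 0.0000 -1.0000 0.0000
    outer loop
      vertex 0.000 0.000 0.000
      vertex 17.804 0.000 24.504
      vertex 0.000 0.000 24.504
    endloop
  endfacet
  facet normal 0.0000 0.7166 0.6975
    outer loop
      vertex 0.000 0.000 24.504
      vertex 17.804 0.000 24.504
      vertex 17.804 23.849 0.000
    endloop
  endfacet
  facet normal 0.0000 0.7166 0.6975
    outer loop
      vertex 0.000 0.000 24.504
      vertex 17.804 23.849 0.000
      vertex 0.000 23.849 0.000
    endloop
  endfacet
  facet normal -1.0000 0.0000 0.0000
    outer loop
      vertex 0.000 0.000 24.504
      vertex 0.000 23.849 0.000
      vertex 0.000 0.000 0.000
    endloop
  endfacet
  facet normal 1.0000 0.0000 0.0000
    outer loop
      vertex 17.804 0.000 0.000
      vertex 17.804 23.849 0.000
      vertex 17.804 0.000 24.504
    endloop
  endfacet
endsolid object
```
; perimeter-only toolpath
G21 ; units = mm
G90 ; absolute positioning
G28 ; home
; layer 1
G0 Z4.084
G0 X0.000 Y0.000
G1 X17.804 Y0.000
G1 X17.804 Y19.874
G1 X0.000 Y19.874
G1 X0.000 Y0.000
; layer 2
G0 Z8.168
G0 X0.000 Y0.000
G1 X17.804 Y0.000
G1 X17.804 Y15.899
G1 X0.000 Y15.899
G1 X0.000 Y0.000
; layer 3
G0 Z12.252
G0 X0.000 Y0.000
G1 X17.804 Y0.000
G1 X17.804 Y11.924
G1 X0.000 Y11.924
G1 X0.000 Y0.000
; layer 4
G0 Z16.336
G0 X0.000 Y0.000
G1 X17.804 Y0.000
G1 X17.804 Y7.950
G1 X0.000 Y7.950
G1 X0.000 Y0.000
; layer 5
G0 Z20.420
G0 X0.000 Y0.000
G1 X17.804 Y0.000
G1 X17.804 Y3.975
G1 X0.000 Y3.975
G1 X0.000 Y0.000
M2 ; end

The solid is a wedge (ramp): 17.8 × 23.8 mm base, rising to 24.5 mm along the y=0 edge and sloping linearly to z=0 at y=23.8. Slicing at Δz = 4.084 mm — 6 equal slices spanning the solid's height, so layer i sits at z = i·h/6 — gives 5 non-empty perimeters. Each is a 4-segment closed polygon; G0 lifts to the layer z and rapids to the start vertex, then G1 traces the edges. The cross-section shrinks linearly with z (the slice at the apex is degenerate and omitted).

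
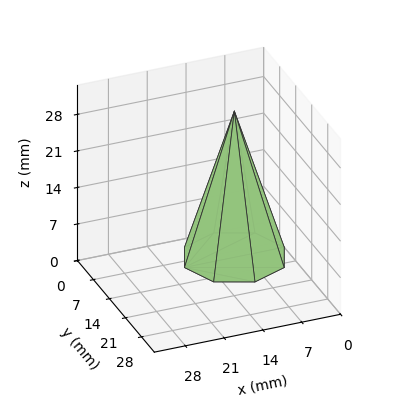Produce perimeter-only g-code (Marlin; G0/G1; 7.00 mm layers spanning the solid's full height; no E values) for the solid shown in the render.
Reading the render: the shape is a regular 8-sided pyramid, base circumscribed radius ≈ 9 mm, apex at z ≈ 28 mm (dimensions read to the nearest mm from the axis ticks). For the g-code, the solid's height is divided into equal slices at the stated Δz and each level perimeter traced with G1 moves after a G0 lift.

; perimeter-only toolpath
G21 ; units = mm
G90 ; absolute positioning
G28 ; home
; layer 1
G0 Z7.00
G0 X15.75 Y9.00
G1 X13.77 Y13.77
G1 X9.00 Y15.75
G1 X4.23 Y13.77
G1 X2.25 Y9.00
G1 X4.23 Y4.23
G1 X9.00 Y2.25
G1 X13.77 Y4.23
G1 X15.75 Y9.00
; layer 2
G0 Z14.00
G0 X13.50 Y9.00
G1 X12.18 Y12.18
G1 X9.00 Y13.50
G1 X5.82 Y12.18
G1 X4.50 Y9.00
G1 X5.82 Y5.82
G1 X9.00 Y4.50
G1 X12.18 Y5.82
G1 X13.50 Y9.00
; layer 3
G0 Z21.00
G0 X11.25 Y9.00
G1 X10.59 Y10.59
G1 X9.00 Y11.25
G1 X7.41 Y10.59
G1 X6.75 Y9.00
G1 X7.41 Y7.41
G1 X9.00 Y6.75
G1 X10.59 Y7.41
G1 X11.25 Y9.00
M2 ; end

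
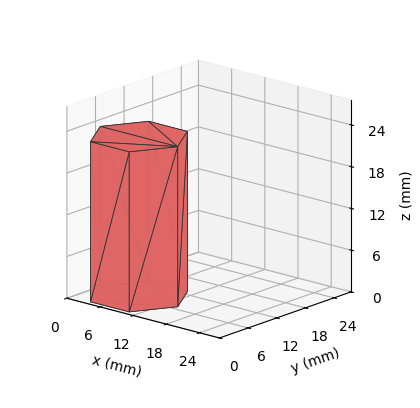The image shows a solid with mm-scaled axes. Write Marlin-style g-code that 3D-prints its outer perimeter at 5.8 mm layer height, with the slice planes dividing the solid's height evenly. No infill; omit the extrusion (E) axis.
Reading the render: the shape is a regular 6-sided prism (a cylinder approximated with 6 flat sides), circumscribed radius ≈ 7 mm, height ≈ 23 mm (dimensions read to the nearest mm from the axis ticks). For the g-code, the solid's height is divided into equal slices at the stated Δz and each level perimeter traced with G1 moves after a G0 lift.

; perimeter-only toolpath
G21 ; units = mm
G90 ; absolute positioning
G28 ; home
; layer 1
G0 Z5.8
G0 X14.0 Y7.0
G1 X10.5 Y13.1
G1 X3.5 Y13.1
G1 X0.0 Y7.0
G1 X3.5 Y0.9
G1 X10.5 Y0.9
G1 X14.0 Y7.0
; layer 2
G0 Z11.5
G0 X14.0 Y7.0
G1 X10.5 Y13.1
G1 X3.5 Y13.1
G1 X0.0 Y7.0
G1 X3.5 Y0.9
G1 X10.5 Y0.9
G1 X14.0 Y7.0
; layer 3
G0 Z17.2
G0 X14.0 Y7.0
G1 X10.5 Y13.1
G1 X3.5 Y13.1
G1 X0.0 Y7.0
G1 X3.5 Y0.9
G1 X10.5 Y0.9
G1 X14.0 Y7.0
; layer 4
G0 Z23.0
G0 X14.0 Y7.0
G1 X10.5 Y13.1
G1 X3.5 Y13.1
G1 X0.0 Y7.0
G1 X3.5 Y0.9
G1 X10.5 Y0.9
G1 X14.0 Y7.0
M2 ; end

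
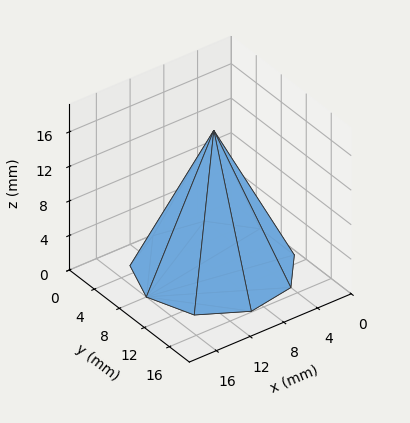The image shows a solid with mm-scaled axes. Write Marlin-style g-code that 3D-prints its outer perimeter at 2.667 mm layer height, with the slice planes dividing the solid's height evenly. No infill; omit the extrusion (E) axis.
Reading the render: the shape is a regular 9-sided pyramid, base circumscribed radius ≈ 8 mm, apex at z ≈ 16 mm (dimensions read to the nearest mm from the axis ticks). For the g-code, the solid's height is divided into equal slices at the stated Δz and each level perimeter traced with G1 moves after a G0 lift.

; perimeter-only toolpath
G21 ; units = mm
G90 ; absolute positioning
G28 ; home
; layer 1
G0 Z2.667
G0 X14.667 Y8.000
G1 X13.107 Y12.285
G1 X9.157 Y14.565
G1 X4.667 Y13.773
G1 X1.735 Y10.280
G1 X1.735 Y5.720
G1 X4.667 Y2.227
G1 X9.157 Y1.435
G1 X13.107 Y3.715
G1 X14.667 Y8.000
; layer 2
G0 Z5.333
G0 X13.333 Y8.000
G1 X12.085 Y11.428
G1 X8.926 Y13.252
G1 X5.333 Y12.619
G1 X2.988 Y9.824
G1 X2.988 Y6.176
G1 X5.333 Y3.381
G1 X8.926 Y2.748
G1 X12.085 Y4.572
G1 X13.333 Y8.000
; layer 3
G0 Z8.000
G0 X12.000 Y8.000
G1 X11.064 Y10.571
G1 X8.694 Y11.939
G1 X6.000 Y11.464
G1 X4.241 Y9.368
G1 X4.241 Y6.632
G1 X6.000 Y4.536
G1 X8.694 Y4.061
G1 X11.064 Y5.429
G1 X12.000 Y8.000
; layer 4
G0 Z10.667
G0 X10.667 Y8.000
G1 X10.043 Y9.714
G1 X8.463 Y10.626
G1 X6.667 Y10.309
G1 X5.494 Y8.912
G1 X5.494 Y7.088
G1 X6.667 Y5.691
G1 X8.463 Y5.374
G1 X10.043 Y6.286
G1 X10.667 Y8.000
; layer 5
G0 Z13.333
G0 X9.333 Y8.000
G1 X9.021 Y8.857
G1 X8.232 Y9.313
G1 X7.333 Y9.155
G1 X6.747 Y8.456
G1 X6.747 Y7.544
G1 X7.333 Y6.845
G1 X8.232 Y6.687
G1 X9.021 Y7.143
G1 X9.333 Y8.000
M2 ; end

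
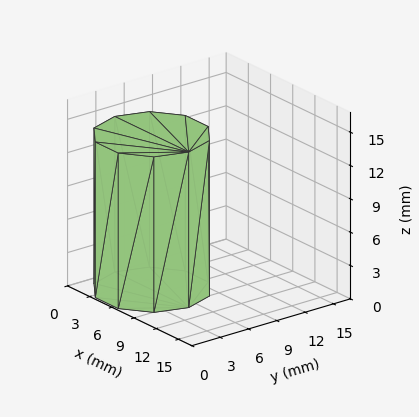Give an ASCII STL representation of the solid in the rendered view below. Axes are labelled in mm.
Reading the render: the shape is a regular 10-sided prism (a cylinder approximated with 10 flat sides), circumscribed radius ≈ 5 mm, height ≈ 14 mm (dimensions read to the nearest mm from the axis ticks). For the STL, each face is triangulated and given an outward normal.

solid part
  facet normal 0.0000 0.0000 -1.0000
    outer loop
      vertex 6.55 9.76 0.00
      vertex 9.05 7.94 0.00
      vertex 10.00 5.00 0.00
    endloop
  endfacet
  facet normal 0.0000 0.0000 -1.0000
    outer loop
      vertex 3.45 9.76 0.00
      vertex 6.55 9.76 0.00
      vertex 10.00 5.00 0.00
    endloop
  endfacet
  facet normal 0.0000 0.0000 -1.0000
    outer loop
      vertex 0.95 7.94 0.00
      vertex 3.45 9.76 0.00
      vertex 10.00 5.00 0.00
    endloop
  endfacet
  facet normal 0.0000 0.0000 -1.0000
    outer loop
      vertex 0.00 5.00 0.00
      vertex 0.95 7.94 0.00
      vertex 10.00 5.00 0.00
    endloop
  endfacet
  facet normal 0.0000 0.0000 -1.0000
    outer loop
      vertex 0.95 2.06 0.00
      vertex 0.00 5.00 0.00
      vertex 10.00 5.00 0.00
    endloop
  endfacet
  facet normal 0.0000 0.0000 -1.0000
    outer loop
      vertex 3.45 0.24 0.00
      vertex 0.95 2.06 0.00
      vertex 10.00 5.00 0.00
    endloop
  endfacet
  facet normal 0.0000 0.0000 -1.0000
    outer loop
      vertex 6.55 0.24 0.00
      vertex 3.45 0.24 0.00
      vertex 10.00 5.00 0.00
    endloop
  endfacet
  facet normal 0.0000 0.0000 -1.0000
    outer loop
      vertex 9.05 2.06 0.00
      vertex 6.55 0.24 0.00
      vertex 10.00 5.00 0.00
    endloop
  endfacet
  facet normal 0.0000 0.0000 1.0000
    outer loop
      vertex 10.00 5.00 14.00
      vertex 9.05 7.94 14.00
      vertex 6.55 9.76 14.00
    endloop
  endfacet
  facet normal 0.0000 0.0000 1.0000
    outer loop
      vertex 10.00 5.00 14.00
      vertex 6.55 9.76 14.00
      vertex 3.45 9.76 14.00
    endloop
  endfacet
  facet normal 0.0000 0.0000 1.0000
    outer loop
      vertex 10.00 5.00 14.00
      vertex 3.45 9.76 14.00
      vertex 0.95 7.94 14.00
    endloop
  endfacet
  facet normal 0.0000 0.0000 1.0000
    outer loop
      vertex 10.00 5.00 14.00
      vertex 0.95 7.94 14.00
      vertex 0.00 5.00 14.00
    endloop
  endfacet
  facet normal 0.0000 0.0000 1.0000
    outer loop
      vertex 10.00 5.00 14.00
      vertex 0.00 5.00 14.00
      vertex 0.95 2.06 14.00
    endloop
  endfacet
  facet normal 0.0000 0.0000 1.0000
    outer loop
      vertex 10.00 5.00 14.00
      vertex 0.95 2.06 14.00
      vertex 3.45 0.24 14.00
    endloop
  endfacet
  facet normal 0.0000 0.0000 1.0000
    outer loop
      vertex 10.00 5.00 14.00
      vertex 3.45 0.24 14.00
      vertex 6.55 0.24 14.00
    endloop
  endfacet
  facet normal 0.0000 0.0000 1.0000
    outer loop
      vertex 10.00 5.00 14.00
      vertex 6.55 0.24 14.00
      vertex 9.05 2.06 14.00
    endloop
  endfacet
  facet normal 0.9516 0.3075 0.0000
    outer loop
      vertex 10.00 5.00 0.00
      vertex 9.05 7.94 0.00
      vertex 9.05 7.94 14.00
    endloop
  endfacet
  facet normal 0.9516 0.3075 0.0000
    outer loop
      vertex 10.00 5.00 0.00
      vertex 9.05 7.94 14.00
      vertex 10.00 5.00 14.00
    endloop
  endfacet
  facet normal 0.5886 0.8085 0.0000
    outer loop
      vertex 9.05 7.94 0.00
      vertex 6.55 9.76 0.00
      vertex 6.55 9.76 14.00
    endloop
  endfacet
  facet normal 0.5886 0.8085 0.0000
    outer loop
      vertex 9.05 7.94 0.00
      vertex 6.55 9.76 14.00
      vertex 9.05 7.94 14.00
    endloop
  endfacet
  facet normal 0.0000 1.0000 0.0000
    outer loop
      vertex 6.55 9.76 0.00
      vertex 3.45 9.76 0.00
      vertex 3.45 9.76 14.00
    endloop
  endfacet
  facet normal 0.0000 1.0000 0.0000
    outer loop
      vertex 6.55 9.76 0.00
      vertex 3.45 9.76 14.00
      vertex 6.55 9.76 14.00
    endloop
  endfacet
  facet normal -0.5886 0.8085 0.0000
    outer loop
      vertex 3.45 9.76 0.00
      vertex 0.95 7.94 0.00
      vertex 0.95 7.94 14.00
    endloop
  endfacet
  facet normal -0.5886 0.8085 0.0000
    outer loop
      vertex 3.45 9.76 0.00
      vertex 0.95 7.94 14.00
      vertex 3.45 9.76 14.00
    endloop
  endfacet
  facet normal -0.9516 0.3075 0.0000
    outer loop
      vertex 0.95 7.94 0.00
      vertex 0.00 5.00 0.00
      vertex 0.00 5.00 14.00
    endloop
  endfacet
  facet normal -0.9516 0.3075 0.0000
    outer loop
      vertex 0.95 7.94 0.00
      vertex 0.00 5.00 14.00
      vertex 0.95 7.94 14.00
    endloop
  endfacet
  facet normal -0.9516 -0.3075 0.0000
    outer loop
      vertex 0.00 5.00 0.00
      vertex 0.95 2.06 0.00
      vertex 0.95 2.06 14.00
    endloop
  endfacet
  facet normal -0.9516 -0.3075 0.0000
    outer loop
      vertex 0.00 5.00 0.00
      vertex 0.95 2.06 14.00
      vertex 0.00 5.00 14.00
    endloop
  endfacet
  facet normal -0.5886 -0.8085 0.0000
    outer loop
      vertex 0.95 2.06 0.00
      vertex 3.45 0.24 0.00
      vertex 3.45 0.24 14.00
    endloop
  endfacet
  facet normal -0.5886 -0.8085 0.0000
    outer loop
      vertex 0.95 2.06 0.00
      vertex 3.45 0.24 14.00
      vertex 0.95 2.06 14.00
    endloop
  endfacet
  facet normal 0.0000 -1.0000 0.0000
    outer loop
      vertex 3.45 0.24 0.00
      vertex 6.55 0.24 0.00
      vertex 6.55 0.24 14.00
    endloop
  endfacet
  facet normal 0.0000 -1.0000 0.0000
    outer loop
      vertex 3.45 0.24 0.00
      vertex 6.55 0.24 14.00
      vertex 3.45 0.24 14.00
    endloop
  endfacet
  facet normal 0.5886 -0.8085 0.0000
    outer loop
      vertex 6.55 0.24 0.00
      vertex 9.05 2.06 0.00
      vertex 9.05 2.06 14.00
    endloop
  endfacet
  facet normal 0.5886 -0.8085 0.0000
    outer loop
      vertex 6.55 0.24 0.00
      vertex 9.05 2.06 14.00
      vertex 6.55 0.24 14.00
    endloop
  endfacet
  facet normal 0.9516 -0.3075 0.0000
    outer loop
      vertex 9.05 2.06 0.00
      vertex 10.00 5.00 0.00
      vertex 10.00 5.00 14.00
    endloop
  endfacet
  facet normal 0.9516 -0.3075 0.0000
    outer loop
      vertex 9.05 2.06 0.00
      vertex 10.00 5.00 14.00
      vertex 9.05 2.06 14.00
    endloop
  endfacet
endsolid part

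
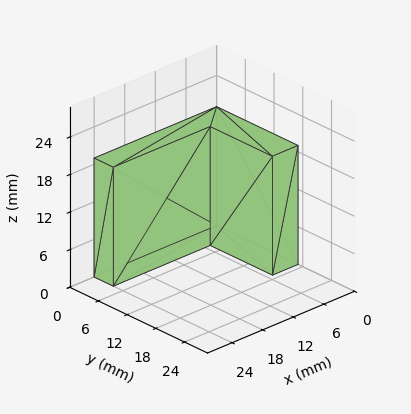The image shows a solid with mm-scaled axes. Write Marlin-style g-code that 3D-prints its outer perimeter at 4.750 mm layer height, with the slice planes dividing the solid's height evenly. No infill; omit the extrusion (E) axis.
Reading the render: the shape is an L-shaped prism: outer 24 × 17 mm, arm thicknesses ≈ 4 mm (horizontal) and 5 mm (vertical), extruded 19 mm in z (dimensions read to the nearest mm from the axis ticks). For the g-code, the solid's height is divided into equal slices at the stated Δz and each level perimeter traced with G1 moves after a G0 lift.

; perimeter-only toolpath
G21 ; units = mm
G90 ; absolute positioning
G28 ; home
; layer 1
G0 Z4.750
G0 X0.000 Y0.000
G1 X24.000 Y0.000
G1 X24.000 Y4.000
G1 X5.000 Y4.000
G1 X5.000 Y17.000
G1 X0.000 Y17.000
G1 X0.000 Y0.000
; layer 2
G0 Z9.500
G0 X0.000 Y0.000
G1 X24.000 Y0.000
G1 X24.000 Y4.000
G1 X5.000 Y4.000
G1 X5.000 Y17.000
G1 X0.000 Y17.000
G1 X0.000 Y0.000
; layer 3
G0 Z14.250
G0 X0.000 Y0.000
G1 X24.000 Y0.000
G1 X24.000 Y4.000
G1 X5.000 Y4.000
G1 X5.000 Y17.000
G1 X0.000 Y17.000
G1 X0.000 Y0.000
; layer 4
G0 Z19.000
G0 X0.000 Y0.000
G1 X24.000 Y0.000
G1 X24.000 Y4.000
G1 X5.000 Y4.000
G1 X5.000 Y17.000
G1 X0.000 Y17.000
G1 X0.000 Y0.000
M2 ; end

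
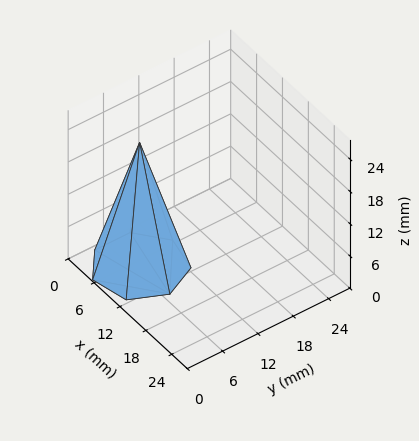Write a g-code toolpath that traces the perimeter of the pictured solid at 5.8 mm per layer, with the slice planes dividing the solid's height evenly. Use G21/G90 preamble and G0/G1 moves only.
Reading the render: the shape is a regular 7-sided pyramid, base circumscribed radius ≈ 7 mm, apex at z ≈ 23 mm (dimensions read to the nearest mm from the axis ticks). For the g-code, the solid's height is divided into equal slices at the stated Δz and each level perimeter traced with G1 moves after a G0 lift.

; perimeter-only toolpath
G21 ; units = mm
G90 ; absolute positioning
G28 ; home
; layer 1
G0 Z5.8
G0 X12.2 Y7.0
G1 X10.3 Y11.1
G1 X5.8 Y12.1
G1 X2.3 Y9.2
G1 X2.3 Y4.8
G1 X5.8 Y1.9
G1 X10.3 Y2.9
G1 X12.2 Y7.0
; layer 2
G0 Z11.5
G0 X10.5 Y7.0
G1 X9.2 Y9.8
G1 X6.2 Y10.4
G1 X3.9 Y8.5
G1 X3.9 Y5.5
G1 X6.2 Y3.6
G1 X9.2 Y4.2
G1 X10.5 Y7.0
; layer 3
G0 Z17.2
G0 X8.8 Y7.0
G1 X8.1 Y8.4
G1 X6.6 Y8.7
G1 X5.4 Y7.8
G1 X5.4 Y6.2
G1 X6.6 Y5.3
G1 X8.1 Y5.6
G1 X8.8 Y7.0
M2 ; end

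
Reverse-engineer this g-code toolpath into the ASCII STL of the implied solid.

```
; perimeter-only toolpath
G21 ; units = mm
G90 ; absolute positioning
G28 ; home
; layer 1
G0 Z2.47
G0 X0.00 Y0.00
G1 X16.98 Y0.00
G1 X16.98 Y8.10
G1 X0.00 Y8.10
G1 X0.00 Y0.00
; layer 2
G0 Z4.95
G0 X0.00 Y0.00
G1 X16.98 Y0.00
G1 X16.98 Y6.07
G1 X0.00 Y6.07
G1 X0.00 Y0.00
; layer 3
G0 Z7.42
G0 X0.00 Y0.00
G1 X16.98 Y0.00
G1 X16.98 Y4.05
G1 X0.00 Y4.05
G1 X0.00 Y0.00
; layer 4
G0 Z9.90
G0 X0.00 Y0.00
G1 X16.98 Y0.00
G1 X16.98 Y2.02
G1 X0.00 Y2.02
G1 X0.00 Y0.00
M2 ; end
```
solid part
  facet normal 0.0000 0.0000 -1.0000
    outer loop
      vertex 16.98 10.12 0.00
      vertex 16.98 0.00 0.00
      vertex 0.00 0.00 0.00
    endloop
  endfacet
  facet normal 0.0000 0.0000 -1.0000
    outer loop
      vertex 0.00 10.12 0.00
      vertex 16.98 10.12 0.00
      vertex 0.00 0.00 0.00
    endloop
  endfacet
  facet normal 0.0000 -1.0000 0.0000
    outer loop
      vertex 0.00 0.00 0.00
      vertex 16.98 0.00 0.00
      vertex 16.98 0.00 12.37
    endloop
  endfacet
  facet normal 0.0000 -1.0000 0.0000
    outer loop
      vertex 0.00 0.00 0.00
      vertex 16.98 0.00 12.37
      vertex 0.00 0.00 12.37
    endloop
  endfacet
  facet normal 0.0000 0.7740 0.6332
    outer loop
      vertex 0.00 0.00 12.37
      vertex 16.98 0.00 12.37
      vertex 16.98 10.12 0.00
    endloop
  endfacet
  facet normal 0.0000 0.7740 0.6332
    outer loop
      vertex 0.00 0.00 12.37
      vertex 16.98 10.12 0.00
      vertex 0.00 10.12 0.00
    endloop
  endfacet
  facet normal -1.0000 0.0000 0.0000
    outer loop
      vertex 0.00 0.00 12.37
      vertex 0.00 10.12 0.00
      vertex 0.00 0.00 0.00
    endloop
  endfacet
  facet normal 1.0000 0.0000 0.0000
    outer loop
      vertex 16.98 0.00 0.00
      vertex 16.98 10.12 0.00
      vertex 16.98 0.00 12.37
    endloop
  endfacet
endsolid part

The G0 Z moves step by Δz≈2.47 mm. The G1 loops shrink linearly with z, so the solid tapers from its base footprint up to z≈12.4. Closing with a flat bottom cap and the tapered top and triangulating gives 8 facets — a wedge (ramp): 17 × 10.1 mm base, rising to 12.4 mm along the y=0 edge and sloping linearly to z=0 at y=10.1.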